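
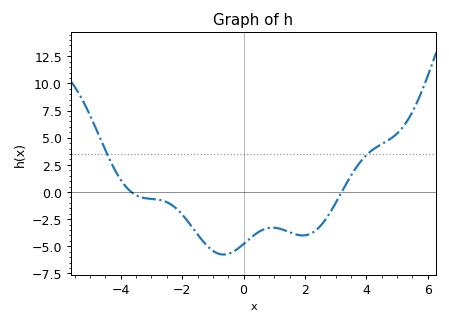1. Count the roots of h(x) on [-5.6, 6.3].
2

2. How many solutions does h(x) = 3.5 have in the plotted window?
2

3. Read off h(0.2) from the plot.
-4.3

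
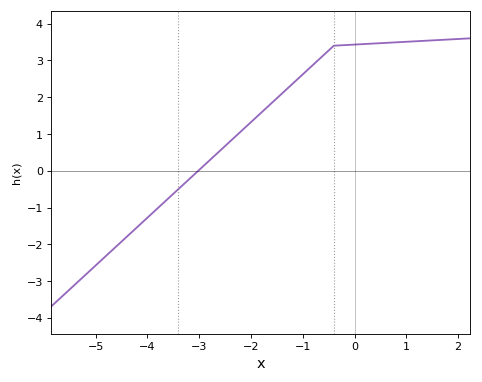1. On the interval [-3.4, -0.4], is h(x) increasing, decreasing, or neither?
increasing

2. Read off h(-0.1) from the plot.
3.4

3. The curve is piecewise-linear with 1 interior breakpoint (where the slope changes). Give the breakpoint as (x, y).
(-0.4, 3.4)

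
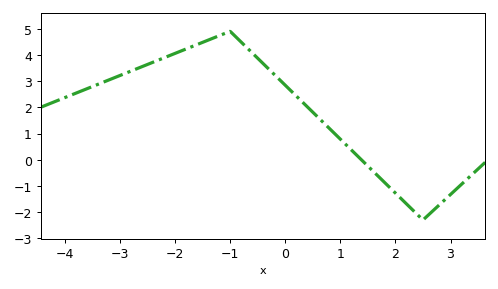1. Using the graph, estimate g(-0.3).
3.46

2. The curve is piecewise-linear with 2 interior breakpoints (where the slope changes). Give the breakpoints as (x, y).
(-1, 4.9); (2.5, -2.3)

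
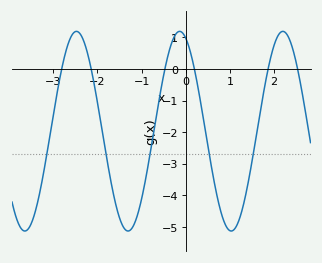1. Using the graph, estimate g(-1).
-4.12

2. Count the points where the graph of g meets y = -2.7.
5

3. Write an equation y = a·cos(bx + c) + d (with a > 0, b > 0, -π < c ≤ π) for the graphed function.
y = 3.16cos(2.69x + 0.37) - 1.97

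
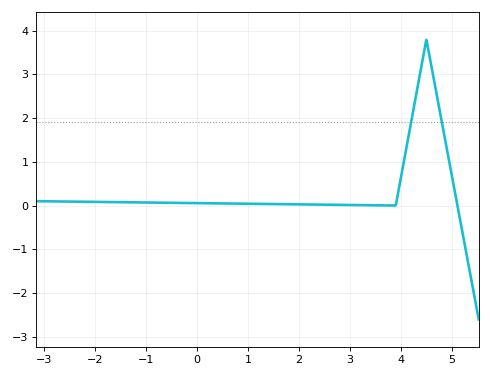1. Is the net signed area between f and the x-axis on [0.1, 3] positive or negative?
positive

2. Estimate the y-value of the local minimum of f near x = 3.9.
0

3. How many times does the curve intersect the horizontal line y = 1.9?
2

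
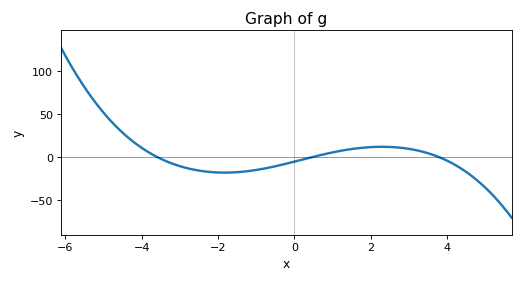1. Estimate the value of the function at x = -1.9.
-20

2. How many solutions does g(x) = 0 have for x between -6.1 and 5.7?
3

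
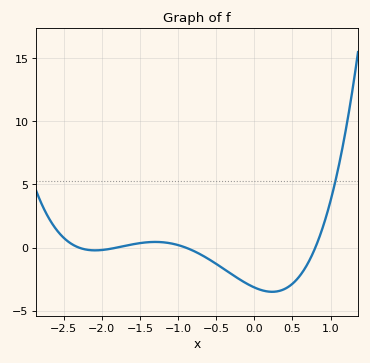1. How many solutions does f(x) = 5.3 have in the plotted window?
1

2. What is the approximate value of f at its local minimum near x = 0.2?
-3.5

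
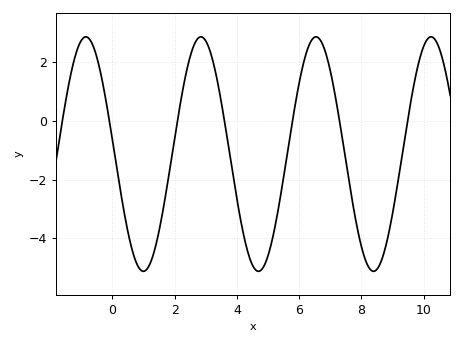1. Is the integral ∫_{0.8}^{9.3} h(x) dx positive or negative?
negative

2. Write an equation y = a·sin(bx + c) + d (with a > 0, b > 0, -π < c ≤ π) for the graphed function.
y = 3.99sin(1.7x + 3) - 1.13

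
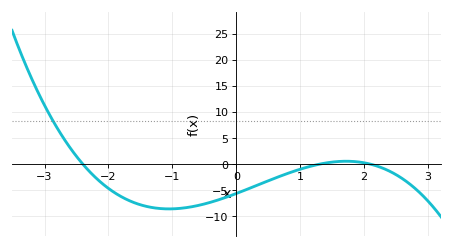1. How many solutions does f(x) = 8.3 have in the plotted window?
1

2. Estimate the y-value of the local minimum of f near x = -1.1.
-8.5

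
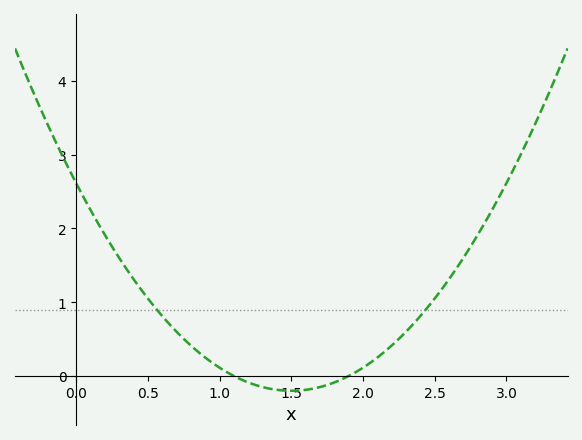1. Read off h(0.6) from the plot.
0.8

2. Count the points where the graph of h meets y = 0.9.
2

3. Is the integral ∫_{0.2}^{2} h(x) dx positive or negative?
positive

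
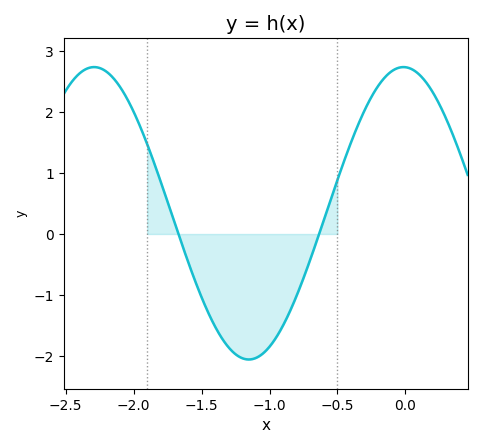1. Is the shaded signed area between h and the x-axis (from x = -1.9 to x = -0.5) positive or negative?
negative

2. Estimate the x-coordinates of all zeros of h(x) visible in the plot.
-1.67, -0.635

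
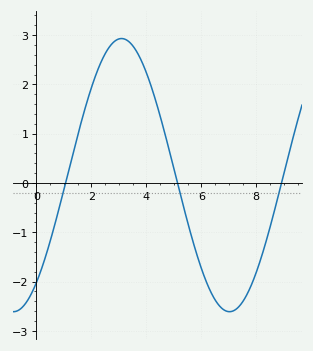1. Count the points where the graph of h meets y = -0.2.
3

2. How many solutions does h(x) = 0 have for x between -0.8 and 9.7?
3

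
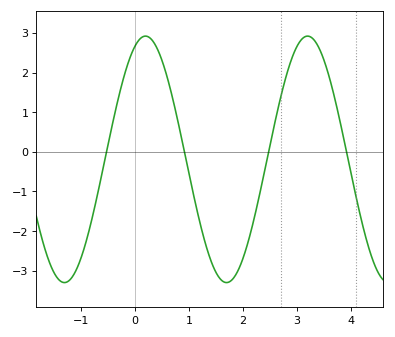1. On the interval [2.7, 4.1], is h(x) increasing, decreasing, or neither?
neither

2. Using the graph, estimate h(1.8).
-3.23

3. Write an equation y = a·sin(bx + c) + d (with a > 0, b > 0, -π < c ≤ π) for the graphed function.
y = 3.11sin(2.09x + 1.16) - 0.19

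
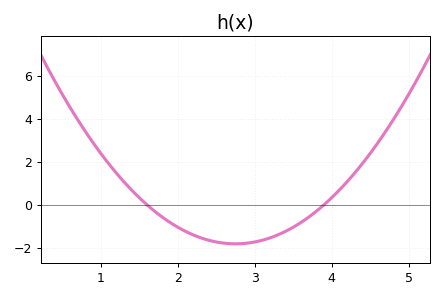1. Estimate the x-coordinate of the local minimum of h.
2.8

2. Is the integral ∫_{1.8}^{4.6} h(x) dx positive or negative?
negative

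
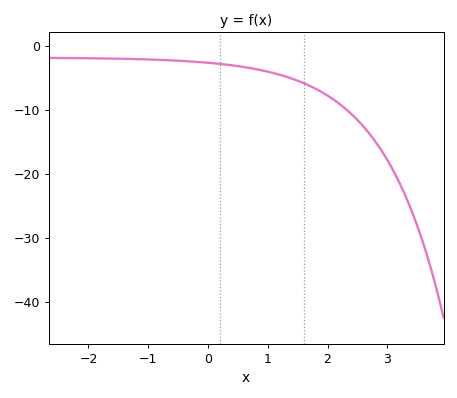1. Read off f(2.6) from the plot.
-13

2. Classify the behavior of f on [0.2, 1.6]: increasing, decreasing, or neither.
decreasing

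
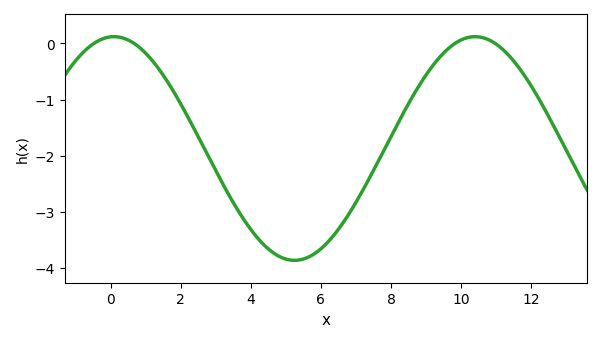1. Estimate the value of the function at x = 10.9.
0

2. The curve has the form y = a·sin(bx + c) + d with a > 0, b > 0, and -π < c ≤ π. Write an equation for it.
y = 1.99sin(0.61x + 1.5) - 1.87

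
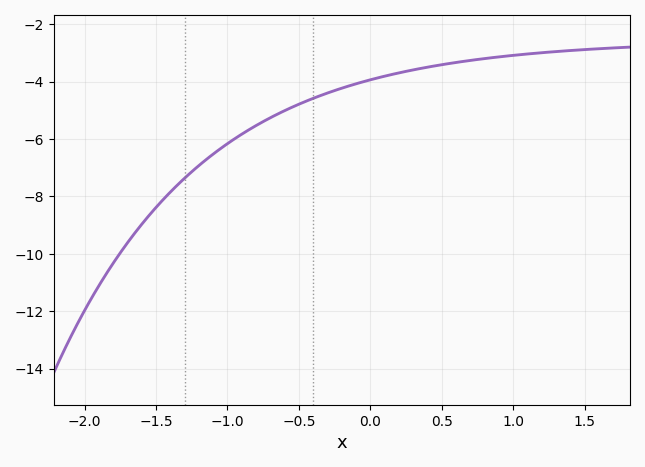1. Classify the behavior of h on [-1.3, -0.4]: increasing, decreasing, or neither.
increasing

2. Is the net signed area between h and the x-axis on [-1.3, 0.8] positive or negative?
negative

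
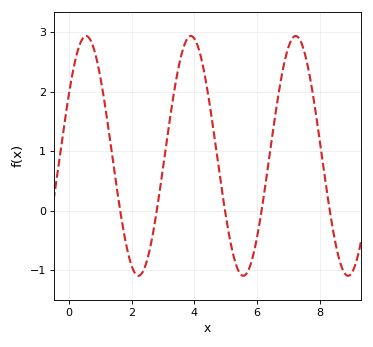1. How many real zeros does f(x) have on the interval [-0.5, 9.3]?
5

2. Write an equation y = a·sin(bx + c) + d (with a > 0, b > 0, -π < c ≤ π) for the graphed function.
y = 2.02sin(1.9x + 0.54) + 0.92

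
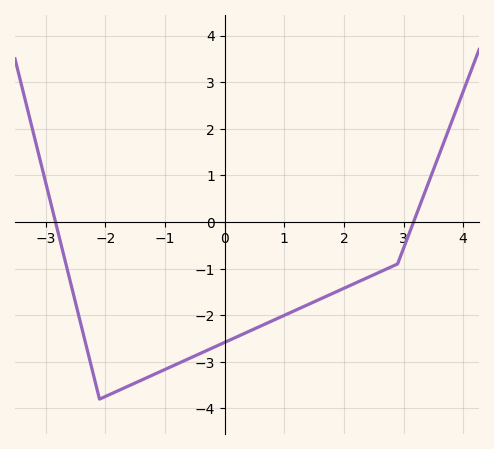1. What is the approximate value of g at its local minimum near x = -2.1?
-3.8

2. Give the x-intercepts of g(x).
-2.8, 3.2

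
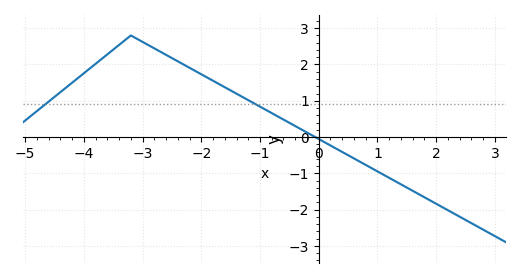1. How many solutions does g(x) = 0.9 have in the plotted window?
2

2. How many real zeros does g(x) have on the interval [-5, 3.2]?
1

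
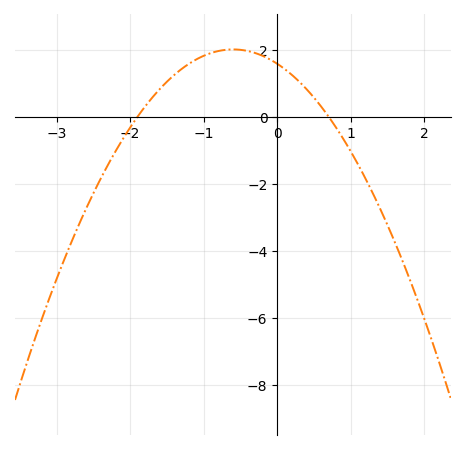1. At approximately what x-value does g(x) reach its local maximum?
-0.6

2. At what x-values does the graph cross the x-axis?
-1.9, 0.7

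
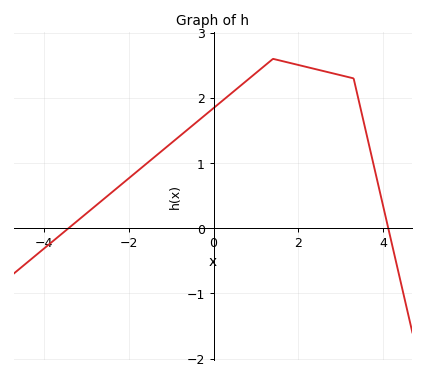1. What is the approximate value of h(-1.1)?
1.25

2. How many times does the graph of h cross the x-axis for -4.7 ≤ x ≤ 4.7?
2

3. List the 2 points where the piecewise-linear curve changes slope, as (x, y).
(1.4, 2.6); (3.3, 2.3)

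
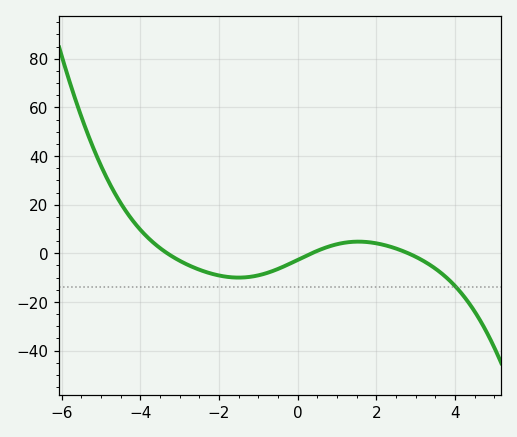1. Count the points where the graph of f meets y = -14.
1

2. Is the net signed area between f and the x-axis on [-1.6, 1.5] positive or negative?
negative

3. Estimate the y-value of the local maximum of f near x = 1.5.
4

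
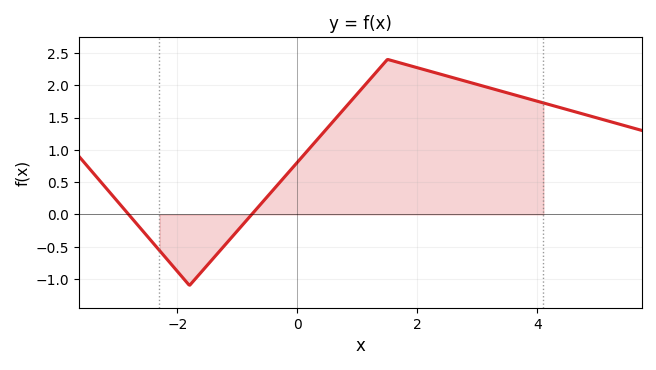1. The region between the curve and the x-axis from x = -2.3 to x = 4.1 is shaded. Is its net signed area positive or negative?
positive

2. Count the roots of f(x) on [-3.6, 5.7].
2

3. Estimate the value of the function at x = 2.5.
2.14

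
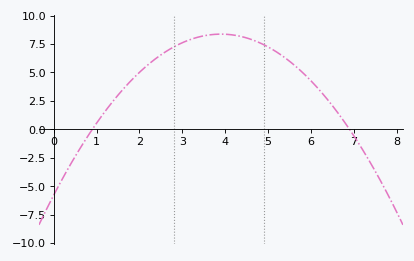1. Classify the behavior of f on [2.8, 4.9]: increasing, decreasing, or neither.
neither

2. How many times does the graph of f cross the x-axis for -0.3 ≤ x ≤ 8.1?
2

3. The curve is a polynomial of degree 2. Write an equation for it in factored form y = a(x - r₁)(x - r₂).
y = -0.93(x - 0.9)(x - 6.9)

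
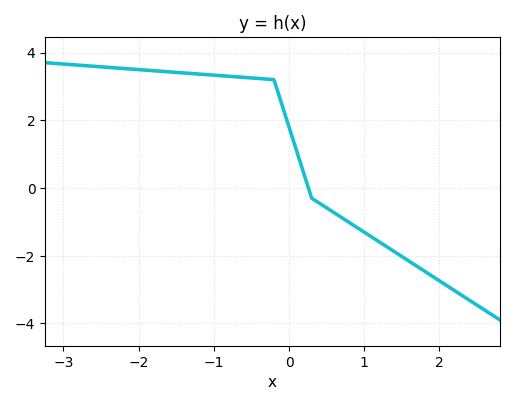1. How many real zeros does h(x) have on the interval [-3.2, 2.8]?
1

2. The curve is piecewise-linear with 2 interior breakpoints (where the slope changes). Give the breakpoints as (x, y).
(-0.2, 3.2); (0.3, -0.3)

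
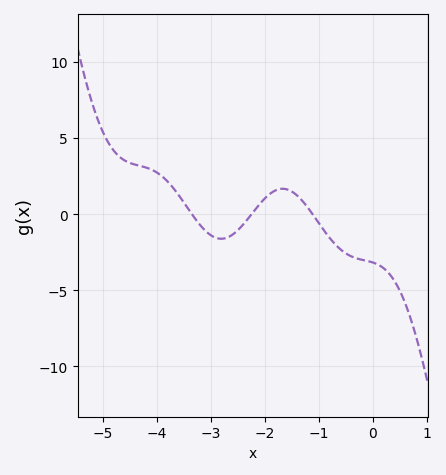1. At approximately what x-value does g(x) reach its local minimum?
-2.8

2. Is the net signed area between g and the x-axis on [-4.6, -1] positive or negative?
positive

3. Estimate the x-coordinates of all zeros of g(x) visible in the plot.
-3.4, -2.2, -1.1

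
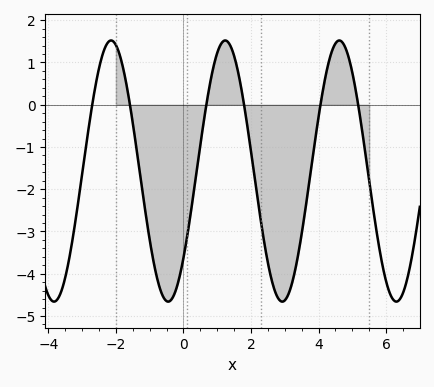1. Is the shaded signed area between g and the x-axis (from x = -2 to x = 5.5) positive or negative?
negative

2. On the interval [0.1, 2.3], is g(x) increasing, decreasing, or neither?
neither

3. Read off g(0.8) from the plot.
0.6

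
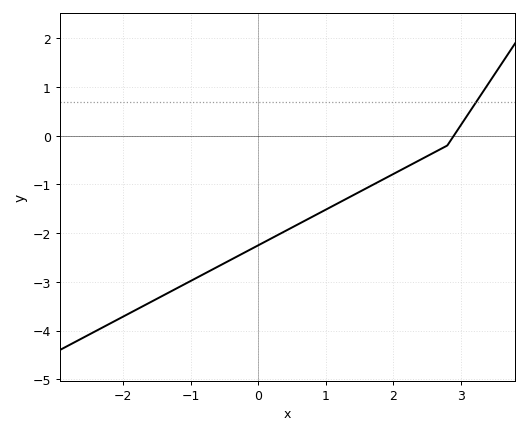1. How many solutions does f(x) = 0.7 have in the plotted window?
1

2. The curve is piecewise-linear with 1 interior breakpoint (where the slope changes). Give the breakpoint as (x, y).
(2.8, -0.2)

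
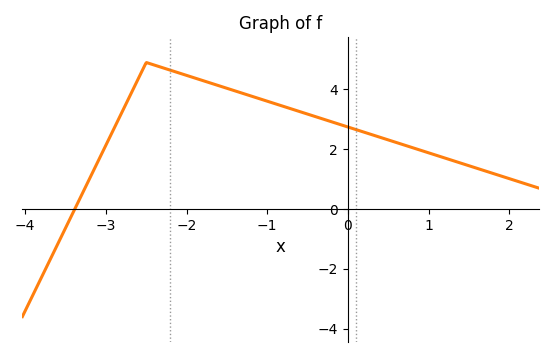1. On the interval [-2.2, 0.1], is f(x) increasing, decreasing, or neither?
decreasing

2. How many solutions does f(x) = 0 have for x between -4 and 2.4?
1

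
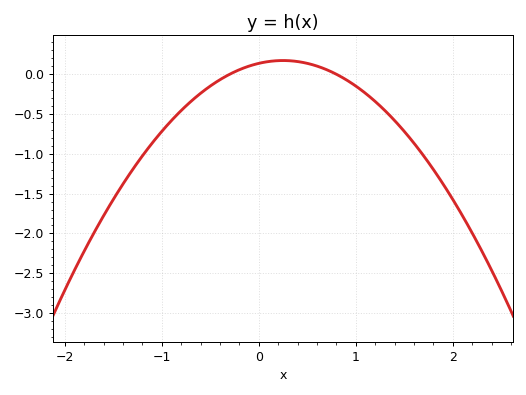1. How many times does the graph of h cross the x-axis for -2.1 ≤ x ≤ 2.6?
2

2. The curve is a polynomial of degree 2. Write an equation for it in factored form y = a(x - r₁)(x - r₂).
y = -0.57(x + 0.3)(x - 0.8)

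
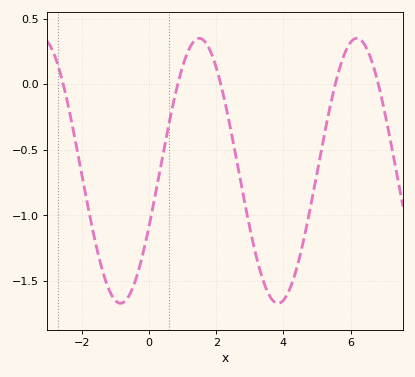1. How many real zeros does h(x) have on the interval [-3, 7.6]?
5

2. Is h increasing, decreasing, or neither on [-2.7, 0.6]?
neither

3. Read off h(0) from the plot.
-1.08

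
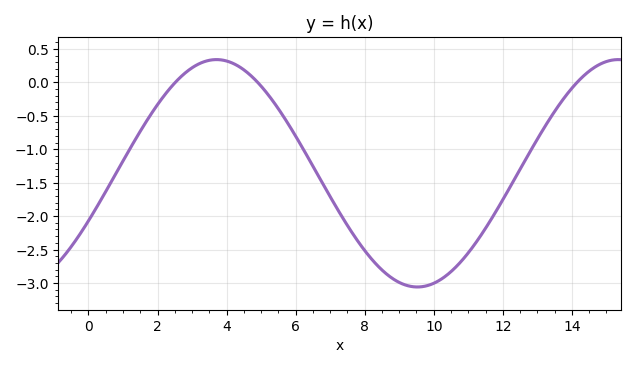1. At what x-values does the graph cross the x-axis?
2.52, 4.9, 14.2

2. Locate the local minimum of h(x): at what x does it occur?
9.53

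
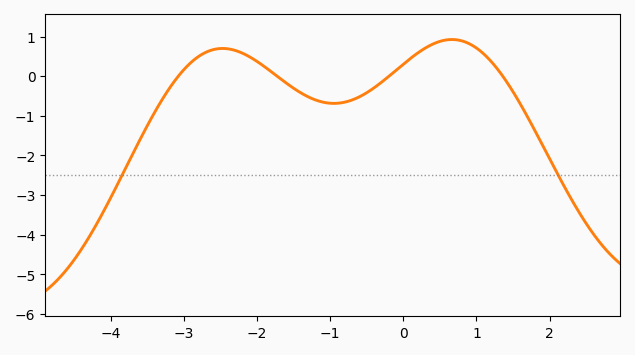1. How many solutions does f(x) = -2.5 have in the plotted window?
2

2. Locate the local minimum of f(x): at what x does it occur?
-0.95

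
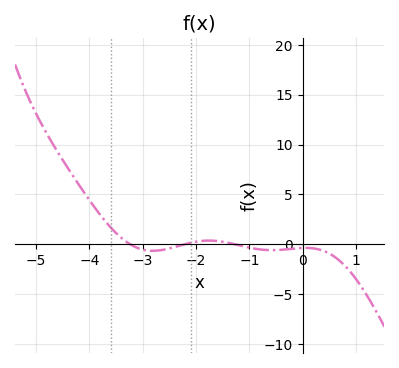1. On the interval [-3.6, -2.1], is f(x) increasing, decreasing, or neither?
neither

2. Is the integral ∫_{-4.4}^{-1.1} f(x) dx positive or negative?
positive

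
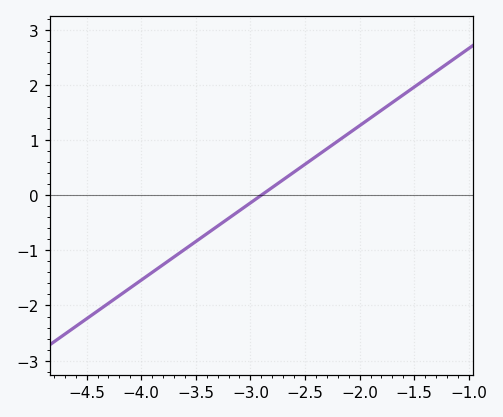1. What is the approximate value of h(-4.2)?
-1.8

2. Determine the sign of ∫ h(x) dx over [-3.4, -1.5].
positive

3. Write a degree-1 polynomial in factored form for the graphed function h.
y = 1.4(x + 2.9)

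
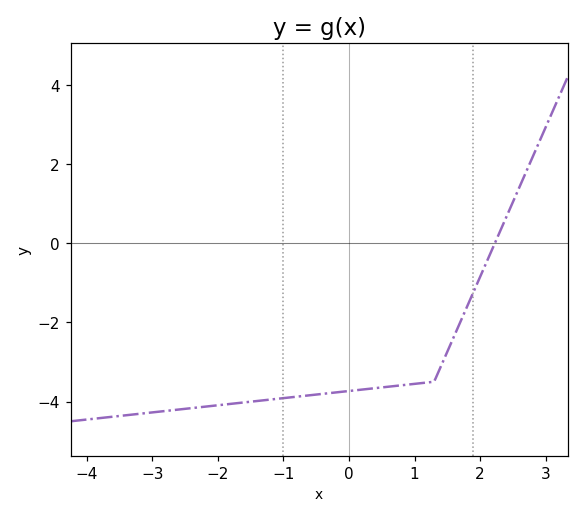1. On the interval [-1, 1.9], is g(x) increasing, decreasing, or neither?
increasing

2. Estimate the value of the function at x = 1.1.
-3.54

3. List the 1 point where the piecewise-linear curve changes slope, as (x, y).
(1.3, -3.5)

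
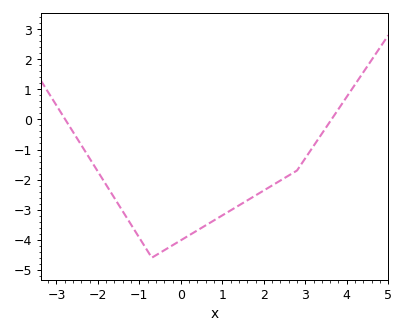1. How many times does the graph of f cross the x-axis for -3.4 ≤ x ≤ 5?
2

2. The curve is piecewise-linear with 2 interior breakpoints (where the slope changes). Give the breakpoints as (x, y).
(-0.7, -4.6); (2.8, -1.7)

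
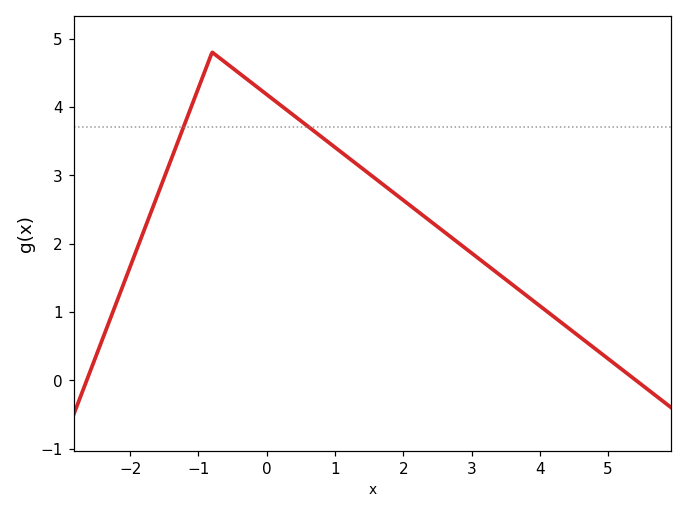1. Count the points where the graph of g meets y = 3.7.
2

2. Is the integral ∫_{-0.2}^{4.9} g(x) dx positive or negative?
positive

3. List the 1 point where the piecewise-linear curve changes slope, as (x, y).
(-0.8, 4.8)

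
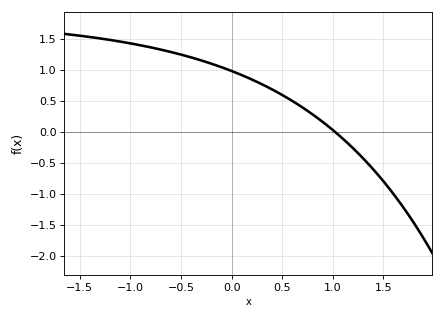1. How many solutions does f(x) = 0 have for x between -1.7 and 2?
1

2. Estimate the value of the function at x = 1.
0.034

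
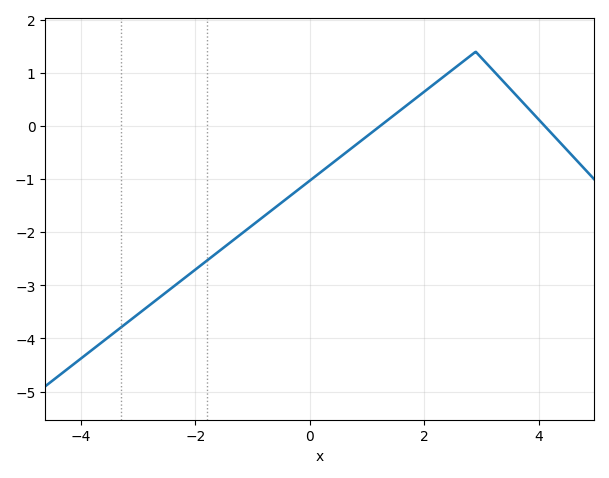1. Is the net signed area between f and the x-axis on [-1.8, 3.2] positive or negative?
negative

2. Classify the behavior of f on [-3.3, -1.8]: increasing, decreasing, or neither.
increasing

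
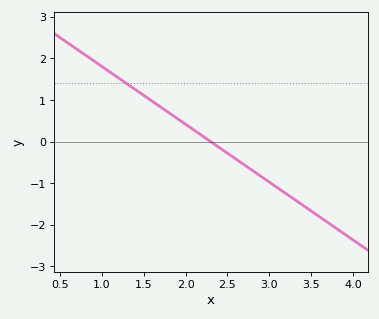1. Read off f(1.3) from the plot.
1.39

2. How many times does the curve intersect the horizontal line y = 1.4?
1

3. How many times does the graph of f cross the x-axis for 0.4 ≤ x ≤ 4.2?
1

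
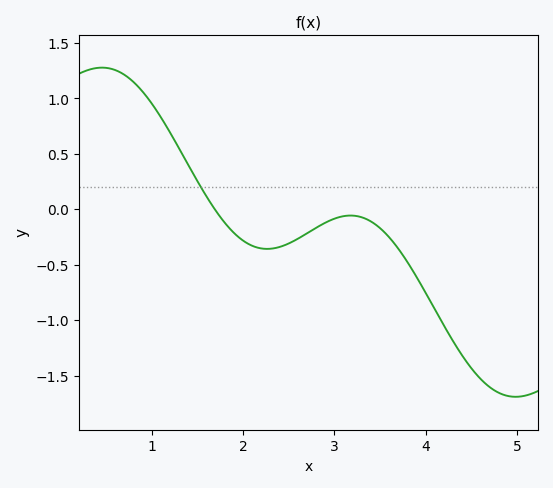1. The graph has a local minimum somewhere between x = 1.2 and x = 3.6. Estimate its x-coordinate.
2.3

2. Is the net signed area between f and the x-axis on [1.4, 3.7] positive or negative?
negative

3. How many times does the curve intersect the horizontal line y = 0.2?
1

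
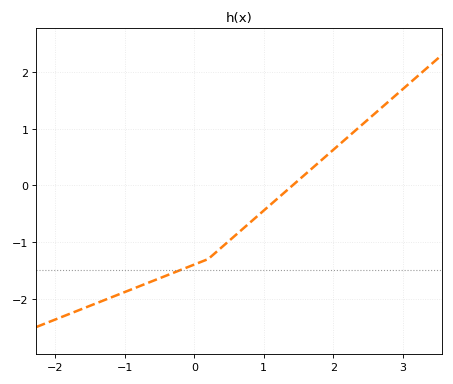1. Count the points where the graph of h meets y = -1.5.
1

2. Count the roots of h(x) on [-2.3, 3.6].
1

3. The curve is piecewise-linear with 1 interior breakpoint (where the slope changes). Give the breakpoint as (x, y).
(0.2, -1.3)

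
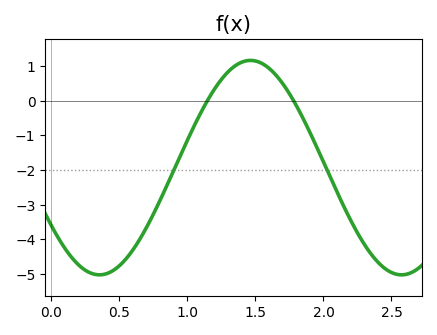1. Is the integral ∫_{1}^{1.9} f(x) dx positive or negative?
positive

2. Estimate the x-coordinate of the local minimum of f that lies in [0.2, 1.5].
0.354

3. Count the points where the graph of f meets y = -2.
2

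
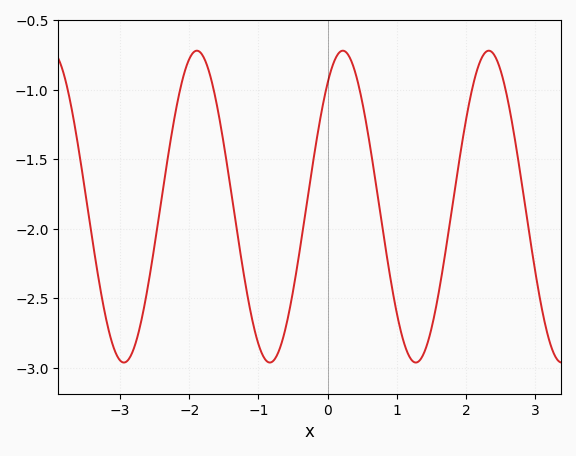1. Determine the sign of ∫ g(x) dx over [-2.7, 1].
negative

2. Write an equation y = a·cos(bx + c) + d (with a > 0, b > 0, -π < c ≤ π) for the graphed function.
y = 1.12cos(2.98x - 0.652) - 1.84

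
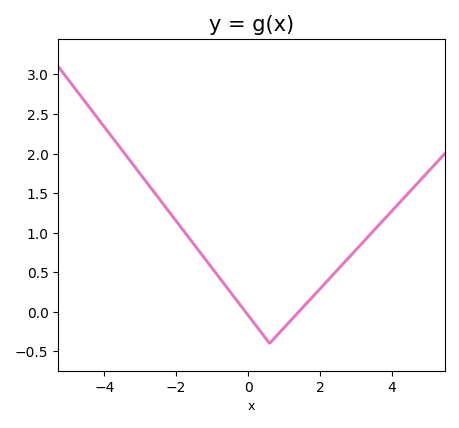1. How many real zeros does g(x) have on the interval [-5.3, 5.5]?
2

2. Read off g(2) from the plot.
0.289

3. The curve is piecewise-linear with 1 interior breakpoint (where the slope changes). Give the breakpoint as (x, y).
(0.6, -0.4)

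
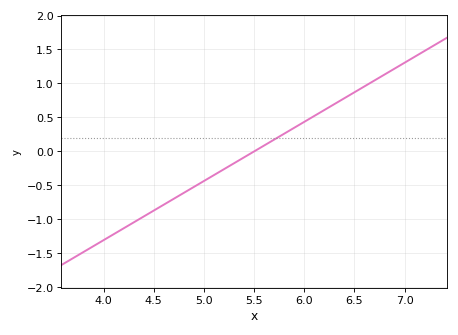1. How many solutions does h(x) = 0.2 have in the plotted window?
1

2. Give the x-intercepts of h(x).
5.5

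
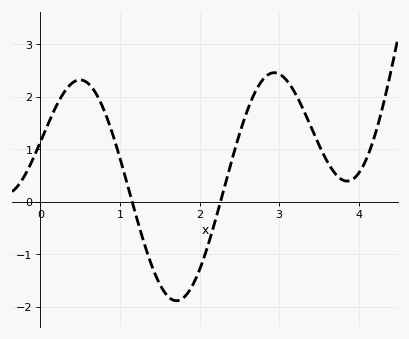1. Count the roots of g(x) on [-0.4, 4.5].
2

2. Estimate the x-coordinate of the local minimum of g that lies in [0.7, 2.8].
1.71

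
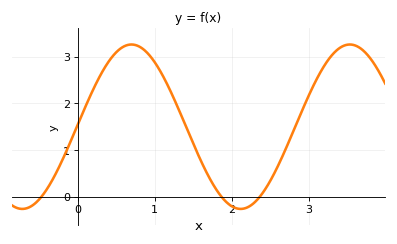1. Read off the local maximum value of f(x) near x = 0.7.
3.25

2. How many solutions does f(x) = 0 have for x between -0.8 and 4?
3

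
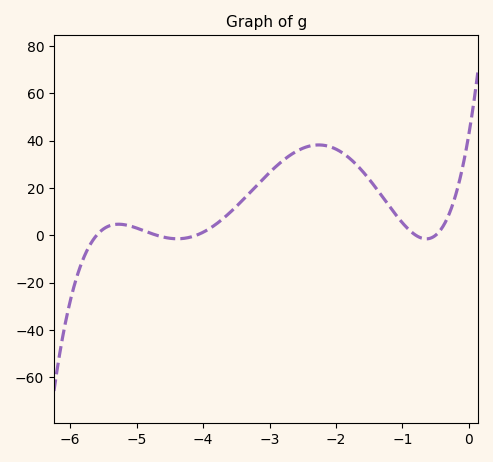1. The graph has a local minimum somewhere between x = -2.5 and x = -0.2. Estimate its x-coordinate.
-0.6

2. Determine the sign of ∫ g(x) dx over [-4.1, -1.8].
positive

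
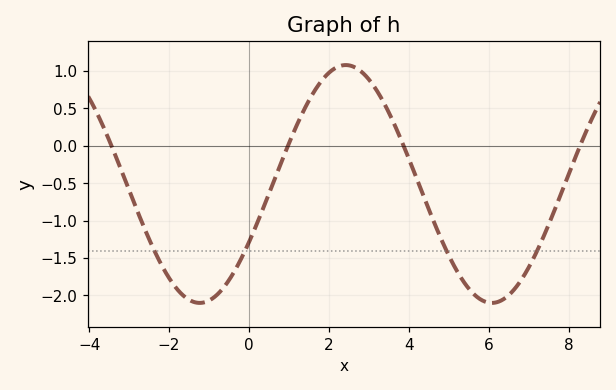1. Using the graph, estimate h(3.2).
0.75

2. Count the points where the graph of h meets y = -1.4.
4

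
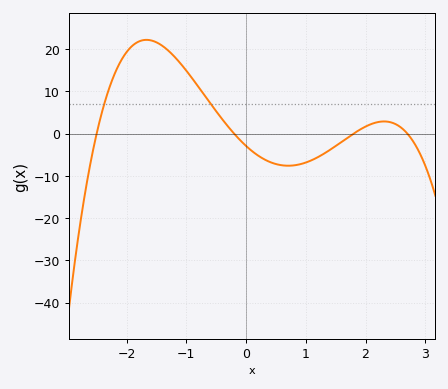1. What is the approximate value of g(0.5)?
-7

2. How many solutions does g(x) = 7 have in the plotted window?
2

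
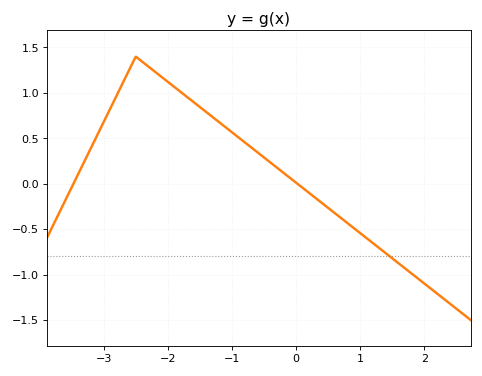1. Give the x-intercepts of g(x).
-3.5, 0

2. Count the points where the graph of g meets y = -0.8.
1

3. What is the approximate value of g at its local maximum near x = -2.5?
1.4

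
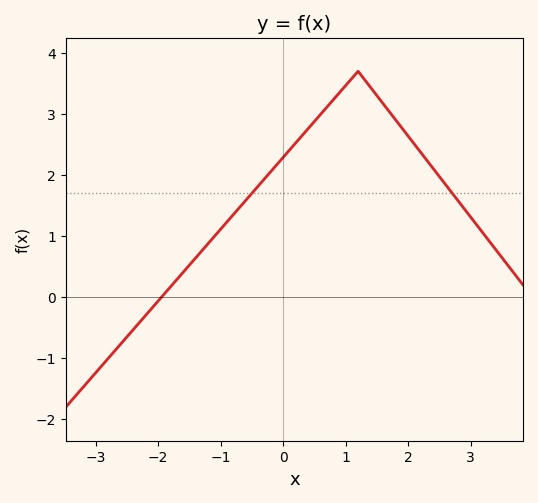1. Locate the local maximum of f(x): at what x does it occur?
1.2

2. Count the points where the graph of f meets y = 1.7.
2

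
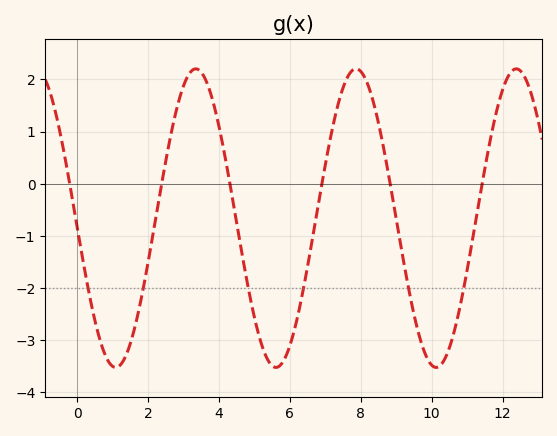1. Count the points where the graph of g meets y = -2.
6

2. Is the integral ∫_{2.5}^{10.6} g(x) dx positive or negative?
negative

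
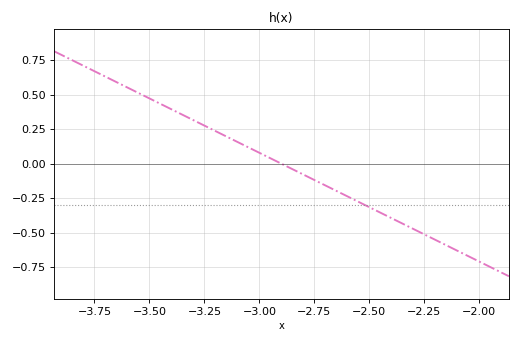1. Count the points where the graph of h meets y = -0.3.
1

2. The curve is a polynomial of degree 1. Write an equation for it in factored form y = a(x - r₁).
y = -0.79(x + 2.9)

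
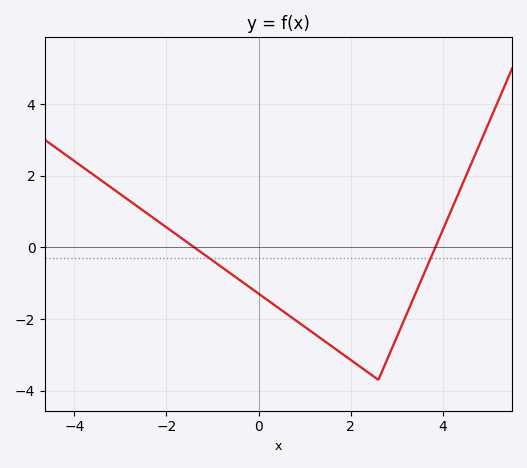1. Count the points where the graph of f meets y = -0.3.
2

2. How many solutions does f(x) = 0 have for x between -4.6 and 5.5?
2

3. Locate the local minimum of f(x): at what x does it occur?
2.6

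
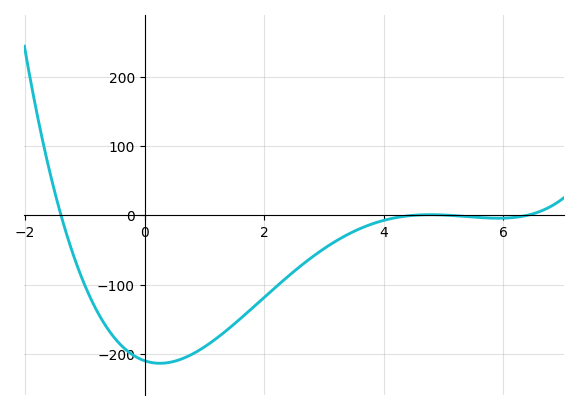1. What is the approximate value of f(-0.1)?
-206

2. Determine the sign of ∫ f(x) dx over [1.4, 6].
negative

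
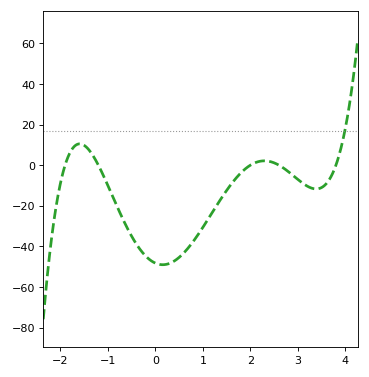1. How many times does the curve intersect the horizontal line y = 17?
1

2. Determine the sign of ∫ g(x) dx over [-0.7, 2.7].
negative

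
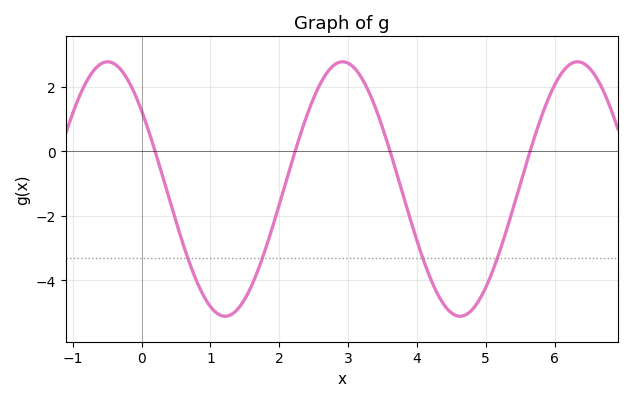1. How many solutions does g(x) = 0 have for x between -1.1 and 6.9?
4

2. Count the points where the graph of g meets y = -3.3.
4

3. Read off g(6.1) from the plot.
2.42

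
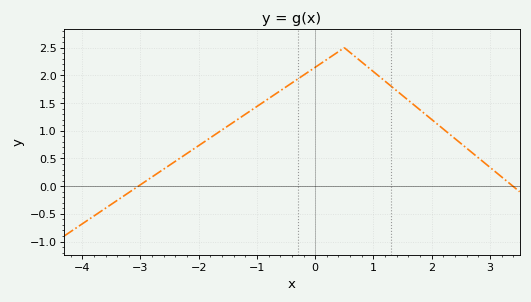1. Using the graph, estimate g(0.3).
2.36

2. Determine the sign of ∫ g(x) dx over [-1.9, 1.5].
positive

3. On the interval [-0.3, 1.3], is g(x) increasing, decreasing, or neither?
neither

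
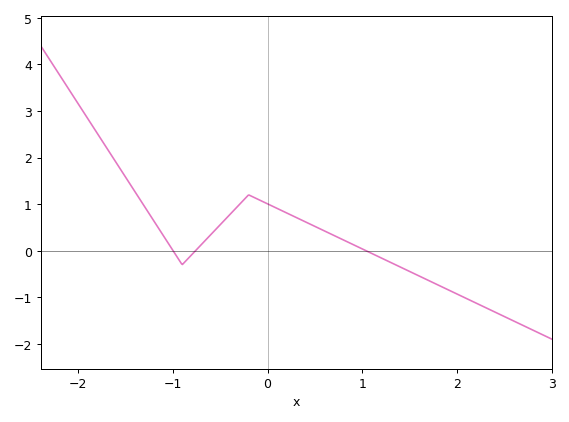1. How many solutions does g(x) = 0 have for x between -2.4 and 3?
3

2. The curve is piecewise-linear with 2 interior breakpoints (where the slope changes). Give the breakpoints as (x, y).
(-0.9, -0.3); (-0.2, 1.2)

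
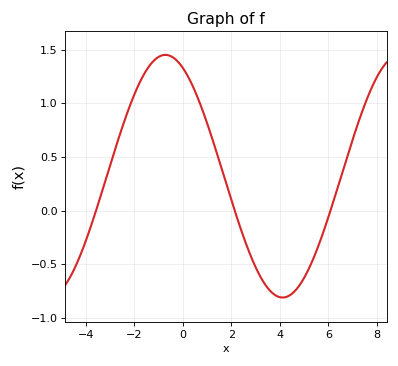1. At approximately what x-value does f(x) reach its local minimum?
4.2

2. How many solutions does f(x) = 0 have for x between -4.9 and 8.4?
3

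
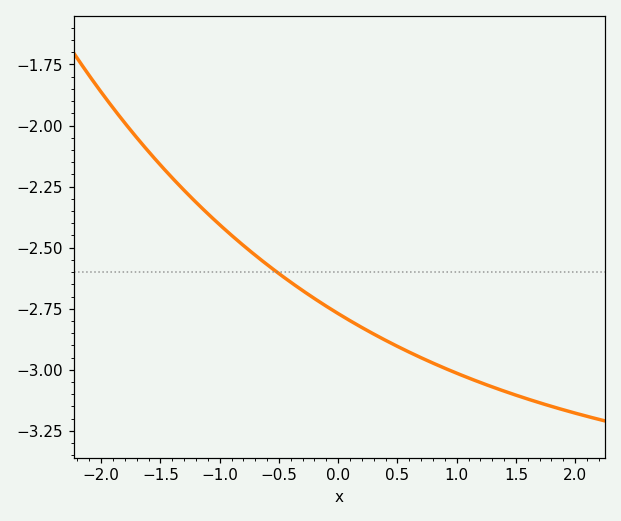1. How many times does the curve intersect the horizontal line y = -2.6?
1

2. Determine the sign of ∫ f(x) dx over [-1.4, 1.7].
negative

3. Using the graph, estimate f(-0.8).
-2.49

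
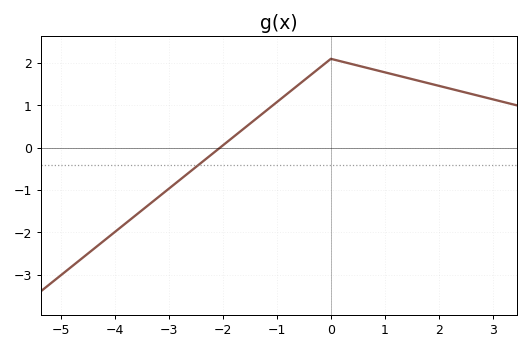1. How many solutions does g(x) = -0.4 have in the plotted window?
1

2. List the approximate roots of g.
-2.05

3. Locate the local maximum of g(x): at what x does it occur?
0.003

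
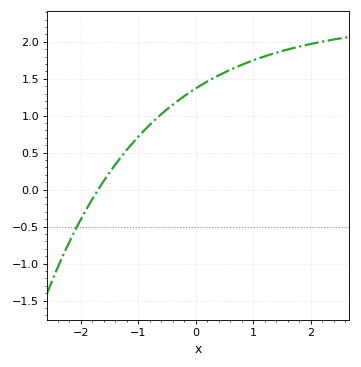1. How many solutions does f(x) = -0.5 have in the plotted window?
1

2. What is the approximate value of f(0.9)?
1.7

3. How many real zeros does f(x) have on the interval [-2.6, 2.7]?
1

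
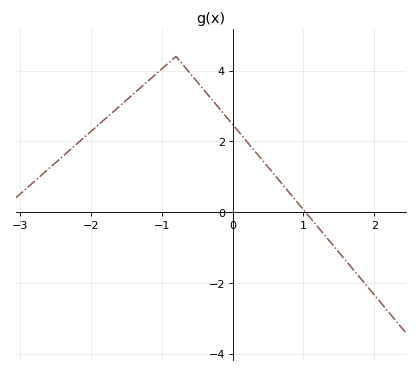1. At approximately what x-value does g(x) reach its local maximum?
-0.8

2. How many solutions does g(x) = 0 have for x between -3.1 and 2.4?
1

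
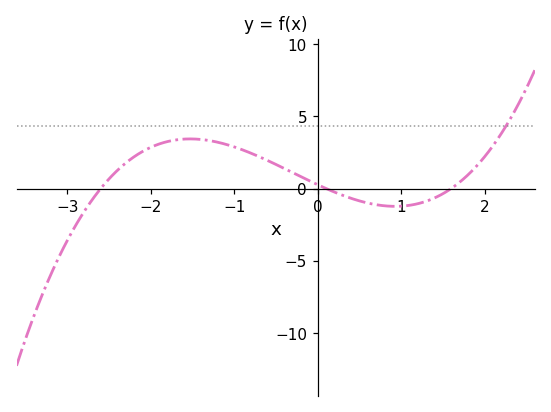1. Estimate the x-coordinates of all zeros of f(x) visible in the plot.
-2.6, 0.1, 1.6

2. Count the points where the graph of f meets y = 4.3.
1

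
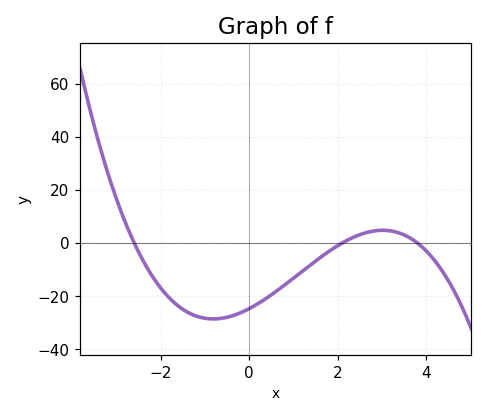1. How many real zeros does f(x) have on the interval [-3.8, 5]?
3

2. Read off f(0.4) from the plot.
-20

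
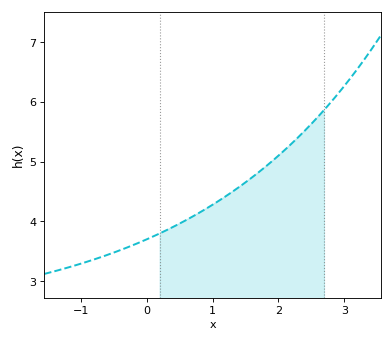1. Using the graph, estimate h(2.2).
5.3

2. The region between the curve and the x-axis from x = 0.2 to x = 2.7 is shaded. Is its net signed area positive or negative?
positive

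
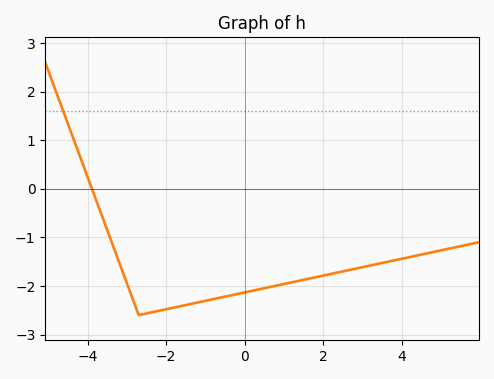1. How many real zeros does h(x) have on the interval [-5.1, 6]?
1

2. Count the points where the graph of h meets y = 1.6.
1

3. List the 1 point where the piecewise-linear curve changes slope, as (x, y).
(-2.7, -2.6)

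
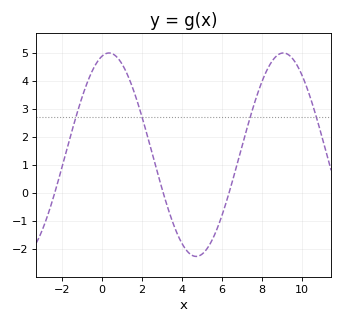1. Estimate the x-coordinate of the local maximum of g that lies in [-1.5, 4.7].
0.345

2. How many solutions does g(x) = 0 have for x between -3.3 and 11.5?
3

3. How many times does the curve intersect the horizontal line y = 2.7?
4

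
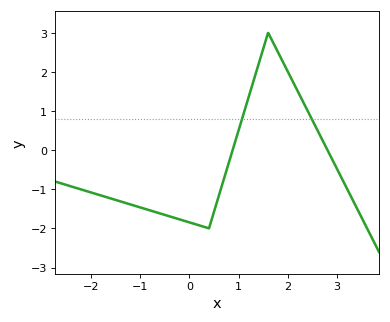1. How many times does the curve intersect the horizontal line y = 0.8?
2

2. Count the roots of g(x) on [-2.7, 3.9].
2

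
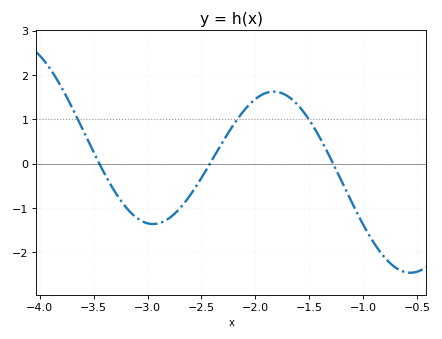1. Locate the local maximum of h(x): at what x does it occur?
-1.85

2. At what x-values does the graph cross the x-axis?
-3.45, -2.4, -1.3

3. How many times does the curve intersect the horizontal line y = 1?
3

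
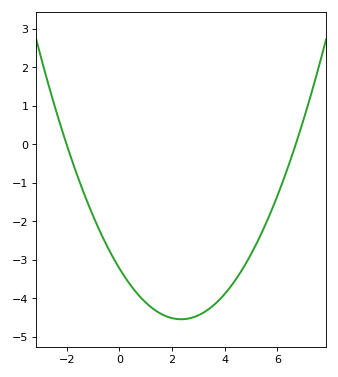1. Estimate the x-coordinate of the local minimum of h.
2.35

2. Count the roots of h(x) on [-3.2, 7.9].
2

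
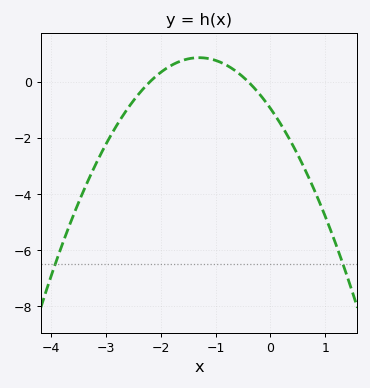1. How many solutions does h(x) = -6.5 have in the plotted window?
2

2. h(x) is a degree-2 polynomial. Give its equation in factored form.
y = -1.07(x + 2.2)(x + 0.4)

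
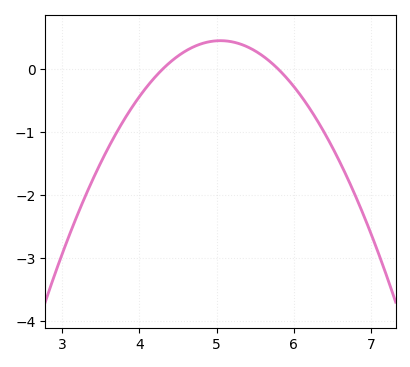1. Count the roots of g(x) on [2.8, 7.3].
2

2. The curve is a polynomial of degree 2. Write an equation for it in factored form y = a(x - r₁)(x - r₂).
y = -0.81(x - 4.3)(x - 5.8)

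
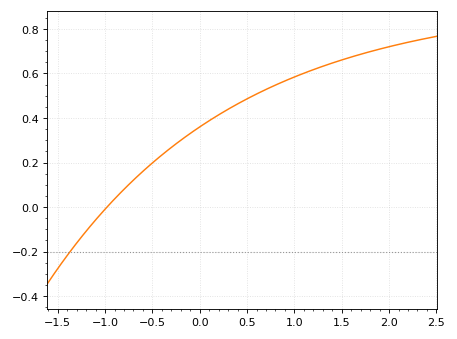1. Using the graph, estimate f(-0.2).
0.3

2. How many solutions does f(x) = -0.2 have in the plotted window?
1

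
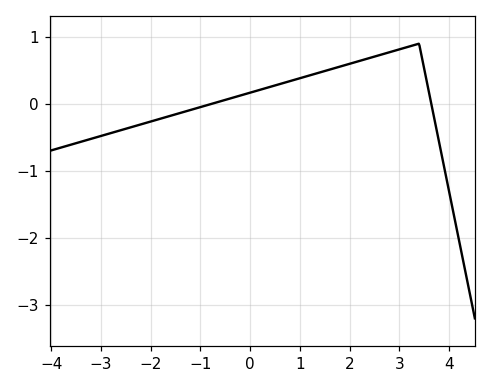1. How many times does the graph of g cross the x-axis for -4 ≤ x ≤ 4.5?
2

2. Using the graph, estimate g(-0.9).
-0.026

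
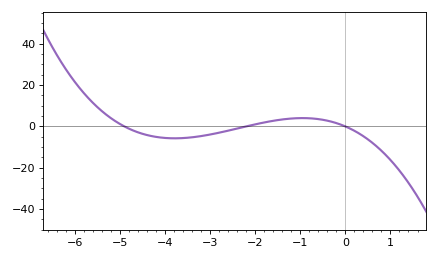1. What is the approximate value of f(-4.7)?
-2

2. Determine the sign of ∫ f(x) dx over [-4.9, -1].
negative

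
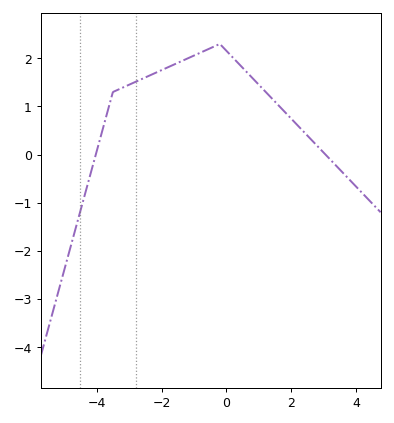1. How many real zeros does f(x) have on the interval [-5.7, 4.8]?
2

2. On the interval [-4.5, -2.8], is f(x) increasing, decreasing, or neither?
increasing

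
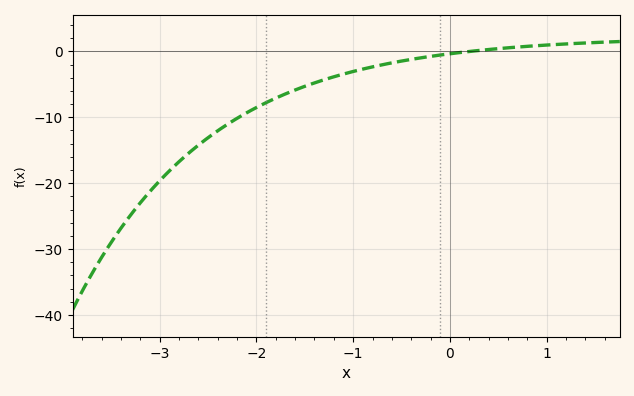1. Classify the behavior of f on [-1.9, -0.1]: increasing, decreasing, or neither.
increasing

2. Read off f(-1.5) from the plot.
-5.3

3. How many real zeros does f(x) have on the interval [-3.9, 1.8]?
1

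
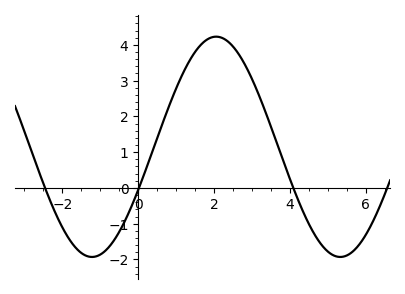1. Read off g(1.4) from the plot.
3.64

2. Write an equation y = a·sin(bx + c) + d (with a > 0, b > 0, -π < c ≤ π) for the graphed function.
y = 3.08sin(0.96x - 0.4) + 1.15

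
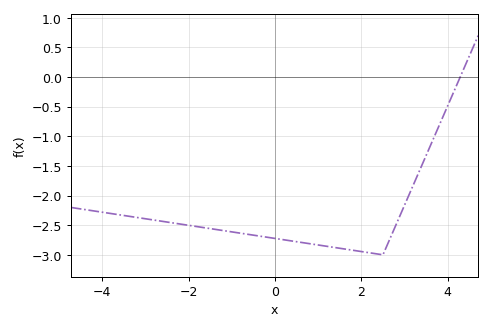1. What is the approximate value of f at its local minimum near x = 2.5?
-3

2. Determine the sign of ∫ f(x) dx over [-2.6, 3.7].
negative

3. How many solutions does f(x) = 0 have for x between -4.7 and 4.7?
1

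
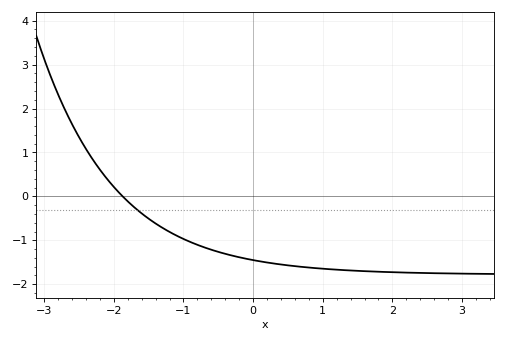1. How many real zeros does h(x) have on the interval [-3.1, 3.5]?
1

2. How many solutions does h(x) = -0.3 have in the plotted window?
1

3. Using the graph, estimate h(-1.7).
-0.3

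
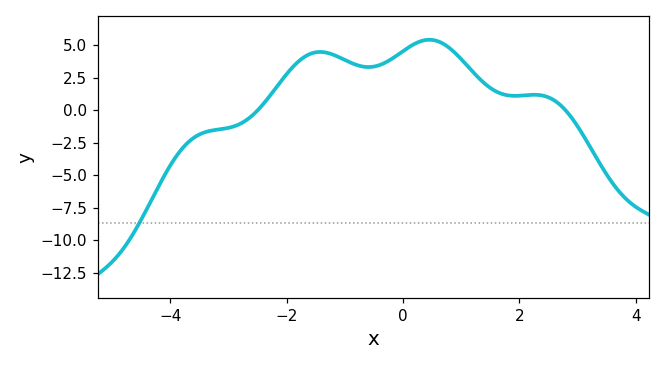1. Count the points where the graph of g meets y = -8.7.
1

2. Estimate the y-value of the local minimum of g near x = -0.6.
3.32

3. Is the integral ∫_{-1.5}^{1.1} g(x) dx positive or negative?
positive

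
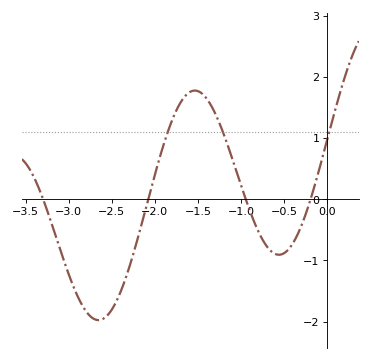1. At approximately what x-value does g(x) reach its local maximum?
-1.53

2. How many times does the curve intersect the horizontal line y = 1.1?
3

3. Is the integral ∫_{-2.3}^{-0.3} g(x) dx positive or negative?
positive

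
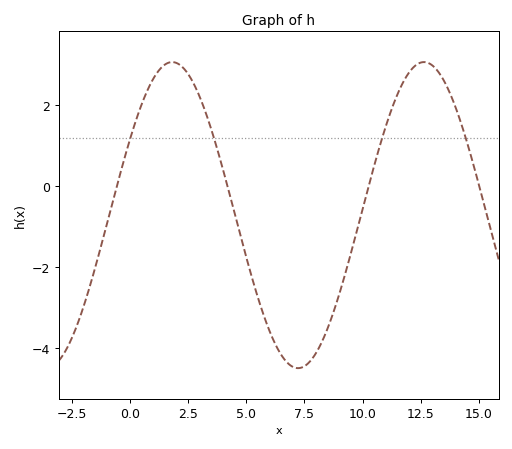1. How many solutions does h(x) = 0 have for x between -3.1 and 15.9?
4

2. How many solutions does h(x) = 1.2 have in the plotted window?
4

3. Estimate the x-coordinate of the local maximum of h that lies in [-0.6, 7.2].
1.81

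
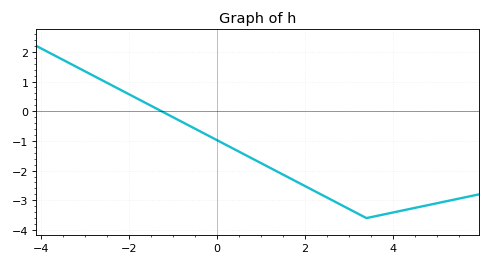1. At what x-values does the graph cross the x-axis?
-1.2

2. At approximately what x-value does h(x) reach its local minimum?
3.4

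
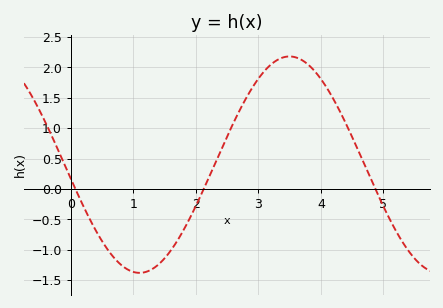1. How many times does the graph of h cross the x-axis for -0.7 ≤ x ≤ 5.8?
3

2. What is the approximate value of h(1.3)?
-1.32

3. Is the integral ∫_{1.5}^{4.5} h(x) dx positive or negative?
positive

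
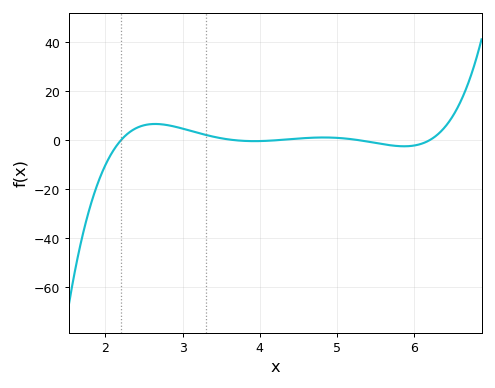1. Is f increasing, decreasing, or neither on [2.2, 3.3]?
neither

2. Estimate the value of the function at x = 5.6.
-2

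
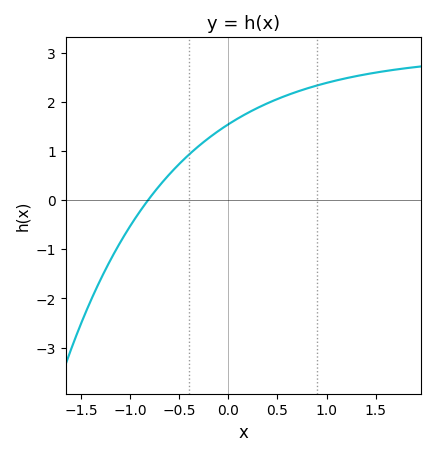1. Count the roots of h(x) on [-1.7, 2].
1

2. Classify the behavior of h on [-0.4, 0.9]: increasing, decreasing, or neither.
increasing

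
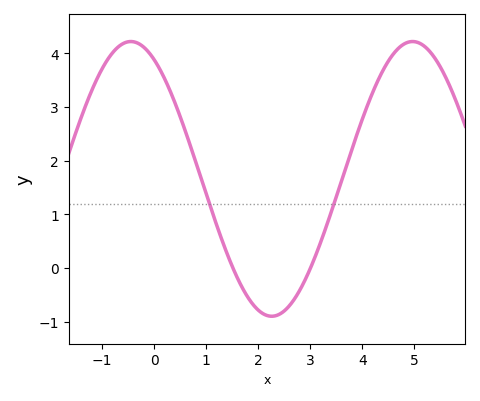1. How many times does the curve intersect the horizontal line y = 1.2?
2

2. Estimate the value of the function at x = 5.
4.2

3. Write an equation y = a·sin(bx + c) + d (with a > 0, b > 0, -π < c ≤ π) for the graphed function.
y = 2.56sin(1.2x + 2.1) + 1.66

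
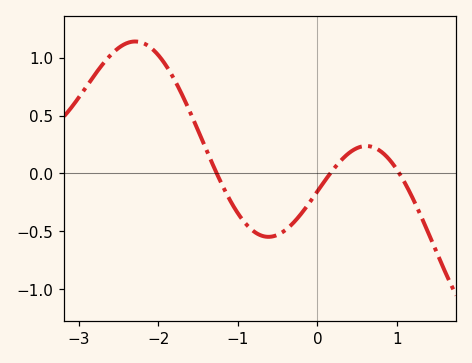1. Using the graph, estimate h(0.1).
-0.057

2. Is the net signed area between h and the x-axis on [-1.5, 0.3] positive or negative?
negative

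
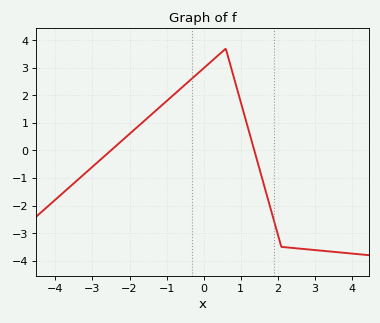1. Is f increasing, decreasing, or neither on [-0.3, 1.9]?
neither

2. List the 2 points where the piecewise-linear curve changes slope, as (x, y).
(0.6, 3.7); (2.1, -3.5)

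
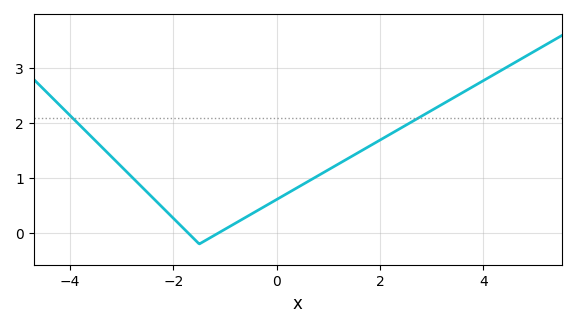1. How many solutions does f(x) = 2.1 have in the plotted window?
2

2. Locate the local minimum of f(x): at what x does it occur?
-1.5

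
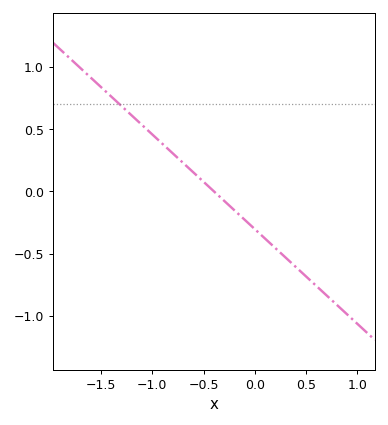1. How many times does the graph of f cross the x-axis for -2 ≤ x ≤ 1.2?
1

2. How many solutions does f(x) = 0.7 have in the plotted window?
1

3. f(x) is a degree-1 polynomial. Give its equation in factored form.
y = -0.76(x + 0.4)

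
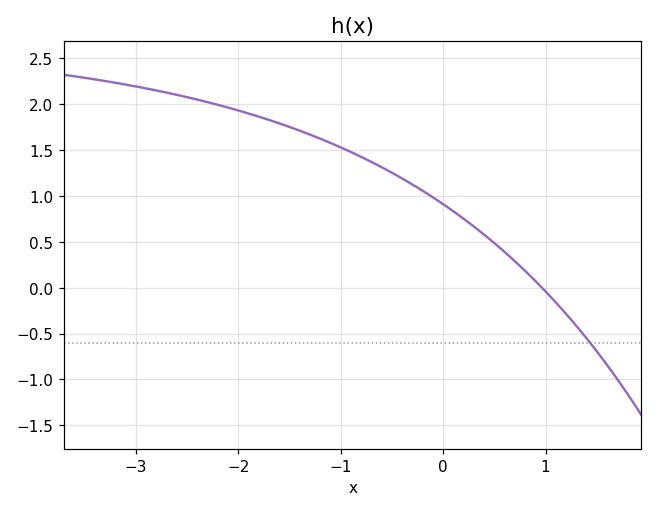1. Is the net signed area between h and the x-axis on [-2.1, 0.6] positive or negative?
positive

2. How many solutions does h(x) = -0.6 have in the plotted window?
1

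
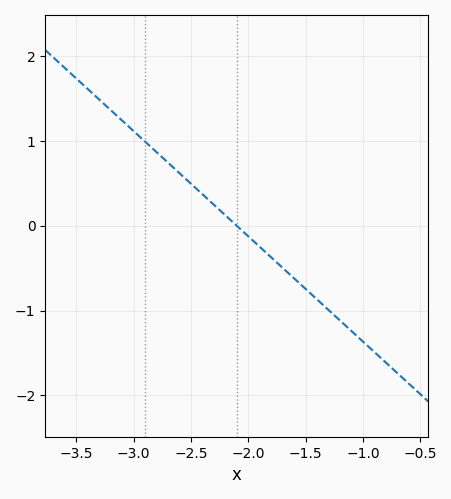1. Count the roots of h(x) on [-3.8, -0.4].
1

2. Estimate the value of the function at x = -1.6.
-0.6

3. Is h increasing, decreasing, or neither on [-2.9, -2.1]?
decreasing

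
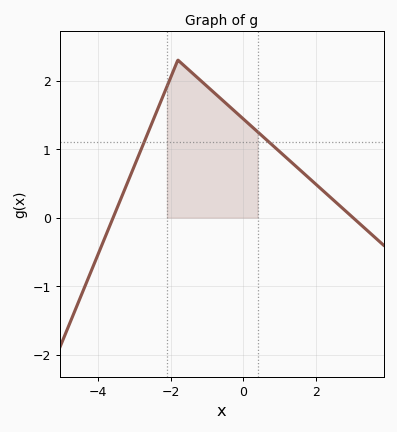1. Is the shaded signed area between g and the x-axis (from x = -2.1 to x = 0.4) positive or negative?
positive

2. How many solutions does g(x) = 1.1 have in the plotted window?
2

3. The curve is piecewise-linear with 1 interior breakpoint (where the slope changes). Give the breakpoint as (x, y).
(-1.8, 2.3)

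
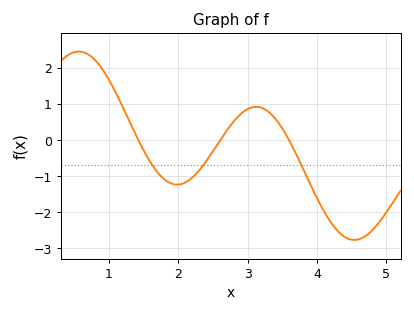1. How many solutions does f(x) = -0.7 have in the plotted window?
3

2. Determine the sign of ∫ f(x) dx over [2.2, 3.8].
positive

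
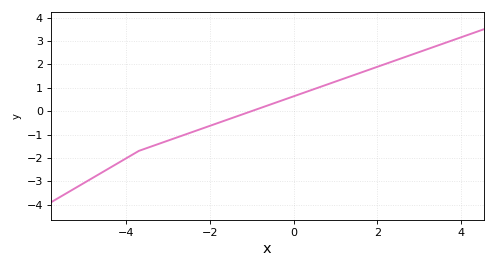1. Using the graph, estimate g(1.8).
1.77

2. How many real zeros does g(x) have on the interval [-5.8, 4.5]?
1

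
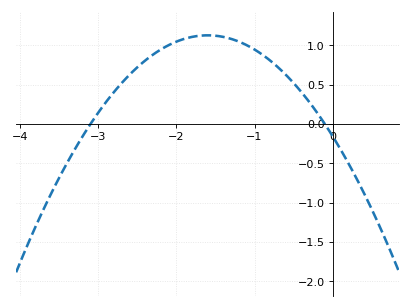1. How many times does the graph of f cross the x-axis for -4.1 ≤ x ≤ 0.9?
2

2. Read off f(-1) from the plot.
0.945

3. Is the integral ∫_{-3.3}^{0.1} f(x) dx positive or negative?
positive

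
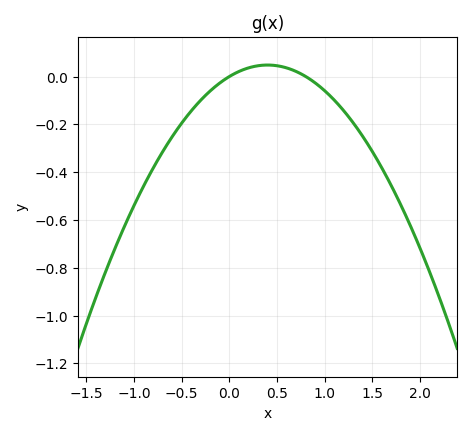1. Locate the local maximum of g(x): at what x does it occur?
0.4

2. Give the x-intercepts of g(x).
0, 0.8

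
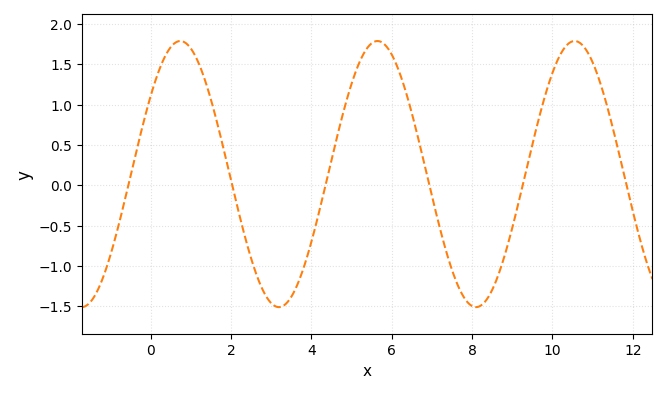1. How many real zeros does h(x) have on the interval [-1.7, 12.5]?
6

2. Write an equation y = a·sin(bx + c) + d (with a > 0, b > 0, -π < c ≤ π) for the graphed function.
y = 1.65sin(1.3x + 0.63) + 0.14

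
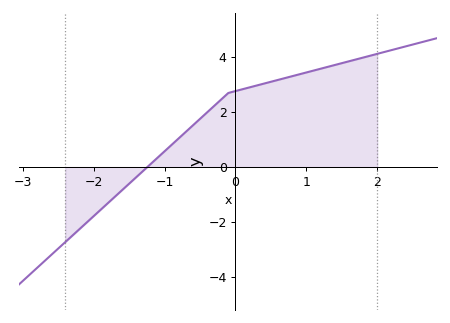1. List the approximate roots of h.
-1.2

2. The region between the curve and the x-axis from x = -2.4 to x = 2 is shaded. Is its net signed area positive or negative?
positive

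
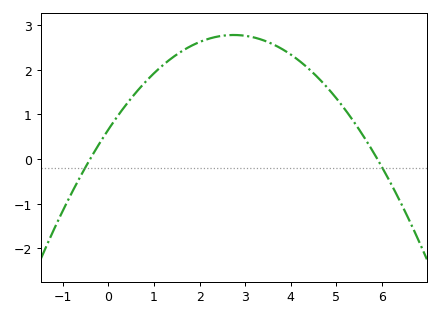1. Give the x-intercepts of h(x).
-0.4, 5.8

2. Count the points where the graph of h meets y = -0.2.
2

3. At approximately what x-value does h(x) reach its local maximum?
2.8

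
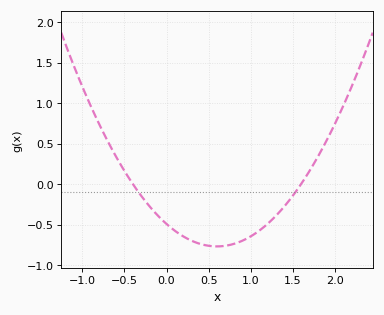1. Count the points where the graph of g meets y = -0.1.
2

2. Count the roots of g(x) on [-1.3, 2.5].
2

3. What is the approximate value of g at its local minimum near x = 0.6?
-0.75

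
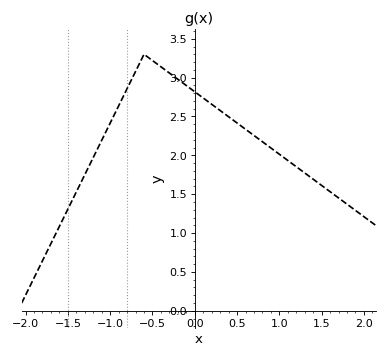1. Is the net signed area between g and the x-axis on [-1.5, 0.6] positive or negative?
positive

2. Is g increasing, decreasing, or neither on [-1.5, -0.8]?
increasing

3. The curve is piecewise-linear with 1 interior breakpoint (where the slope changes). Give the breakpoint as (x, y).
(-0.6, 3.3)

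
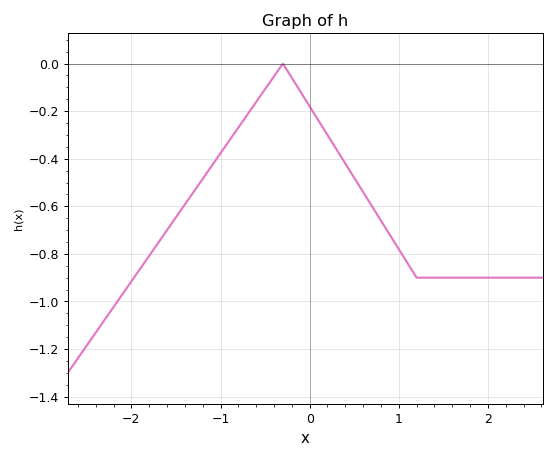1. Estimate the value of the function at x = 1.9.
-0.9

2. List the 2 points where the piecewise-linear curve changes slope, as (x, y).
(-0.3, 0); (1.2, -0.9)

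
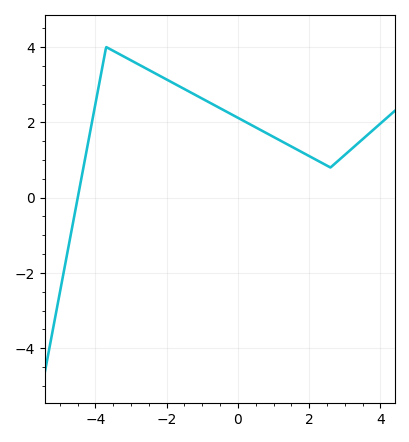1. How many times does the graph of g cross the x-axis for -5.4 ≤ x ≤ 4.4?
1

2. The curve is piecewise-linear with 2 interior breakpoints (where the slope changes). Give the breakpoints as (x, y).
(-3.7, 4); (2.6, 0.8)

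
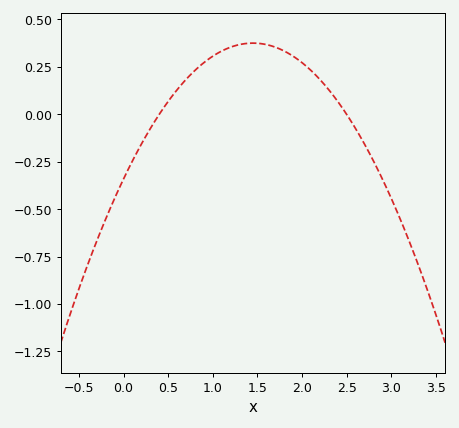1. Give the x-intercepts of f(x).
0.4, 2.5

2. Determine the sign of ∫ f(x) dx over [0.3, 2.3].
positive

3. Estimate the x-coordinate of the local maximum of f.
1.5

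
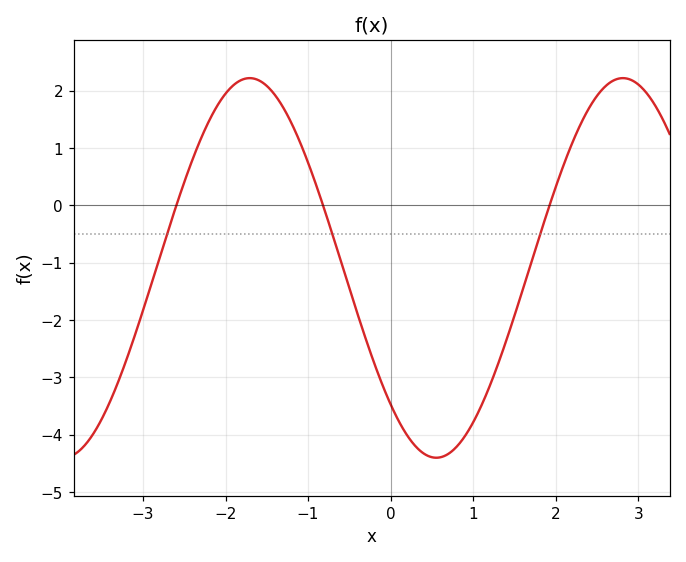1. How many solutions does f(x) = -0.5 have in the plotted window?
3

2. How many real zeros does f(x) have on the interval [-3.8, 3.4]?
3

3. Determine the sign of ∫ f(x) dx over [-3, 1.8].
negative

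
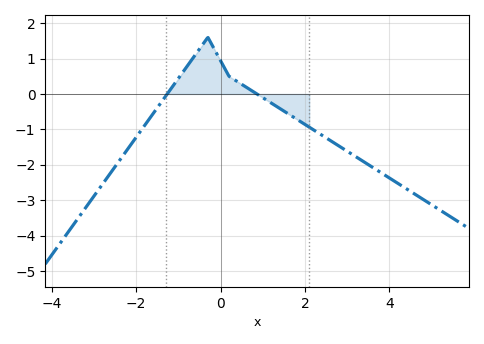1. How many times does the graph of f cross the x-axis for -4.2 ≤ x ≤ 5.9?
2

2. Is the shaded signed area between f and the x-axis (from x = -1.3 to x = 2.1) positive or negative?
positive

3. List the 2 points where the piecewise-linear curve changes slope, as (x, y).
(-0.3, 1.6); (0.2, 0.5)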